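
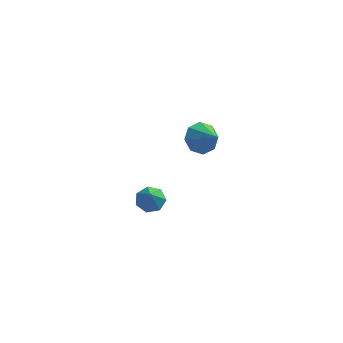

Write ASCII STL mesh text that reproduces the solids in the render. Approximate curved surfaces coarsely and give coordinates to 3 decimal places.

solid 
facet normal -0.007 0.461 -0.887
outer loop
vertex -1.472 4.473 -2.351
vertex -1.913 3.989 -2.599
vertex -2.063 4.595 -2.283
endloop
endfacet
facet normal 0.202 0.514 0.834
outer loop
vertex -1.472 4.473 -2.351
vertex -2.063 4.595 -2.283
vertex -1.907 3.491 -1.641
endloop
endfacet
facet normal -0.005 0.461 -0.887
outer loop
vertex -2.063 4.595 -2.283
vertex -1.913 3.989 -2.599
vertex -2.541 4.261 -2.454
endloop
endfacet
facet normal -0.531 0.369 0.763
outer loop
vertex -2.063 4.595 -2.283
vertex -2.541 4.261 -2.454
vertex -1.907 3.491 -1.641
endloop
endfacet
facet normal -0.005 0.461 -0.887
outer loop
vertex -2.541 4.261 -2.454
vertex -1.913 3.989 -2.599
vertex -2.546 3.722 -2.734
endloop
endfacet
facet normal -0.861 -0.228 0.455
outer loop
vertex -2.541 4.261 -2.454
vertex -2.546 3.722 -2.734
vertex -1.907 3.491 -1.641
endloop
endfacet
facet normal -0.005 0.461 -0.888
outer loop
vertex -2.546 3.722 -2.734
vertex -1.913 3.989 -2.599
vertex -2.074 3.384 -2.912
endloop
endfacet
facet normal -0.541 -0.829 0.141
outer loop
vertex -2.546 3.722 -2.734
vertex -2.074 3.384 -2.912
vertex -1.907 3.491 -1.641
endloop
endfacet
facet normal -0.006 0.461 -0.888
outer loop
vertex -2.074 3.384 -2.912
vertex -1.913 3.989 -2.599
vertex -1.481 3.501 -2.855
endloop
endfacet
facet normal 0.188 -0.980 0.058
outer loop
vertex -2.074 3.384 -2.912
vertex -1.481 3.501 -2.855
vertex -1.907 3.491 -1.641
endloop
endfacet
facet normal -0.006 0.461 -0.888
outer loop
vertex -1.481 3.501 -2.855
vertex -1.913 3.989 -2.599
vertex -1.213 3.986 -2.605
endloop
endfacet
facet normal 0.778 -0.568 0.268
outer loop
vertex -1.481 3.501 -2.855
vertex -1.213 3.986 -2.605
vertex -1.907 3.491 -1.641
endloop
endfacet
facet normal -0.006 0.460 -0.888
outer loop
vertex -1.213 3.986 -2.605
vertex -1.913 3.989 -2.599
vertex -1.472 4.473 -2.351
endloop
endfacet
facet normal 0.784 0.097 0.614
outer loop
vertex -1.213 3.986 -2.605
vertex -1.472 4.473 -2.351
vertex -1.907 3.491 -1.641
endloop
endfacet
facet normal -0.464 0.582 -0.668
outer loop
vertex 0.883 2.447 2.822
vertex 0.324 2.626 3.366
vertex 1.027 2.942 3.153
endloop
endfacet
facet normal 0.972 -0.195 -0.131
outer loop
vertex 0.883 2.447 2.822
vertex 1.027 2.942 3.153
vertex 0.956 1.834 4.274
endloop
endfacet
facet normal -0.464 0.582 -0.668
outer loop
vertex 1.027 2.942 3.153
vertex 0.324 2.626 3.366
vertex 0.76 3.251 3.608
endloop
endfacet
facet normal 0.899 0.282 0.336
outer loop
vertex 1.027 2.942 3.153
vertex 0.76 3.251 3.608
vertex 0.956 1.834 4.274
endloop
endfacet
facet normal -0.464 0.582 -0.667
outer loop
vertex 0.76 3.251 3.608
vertex 0.324 2.626 3.366
vertex 0.237 3.194 3.922
endloop
endfacet
facet normal 0.429 0.432 0.793
outer loop
vertex 0.76 3.251 3.608
vertex 0.237 3.194 3.922
vertex 0.956 1.834 4.274
endloop
endfacet
facet normal -0.465 0.582 -0.667
outer loop
vertex 0.237 3.194 3.922
vertex 0.324 2.626 3.366
vertex -0.234 2.804 3.91
endloop
endfacet
facet normal -0.162 0.166 0.973
outer loop
vertex 0.237 3.194 3.922
vertex -0.234 2.804 3.91
vertex 0.956 1.834 4.274
endloop
endfacet
facet normal -0.465 0.582 -0.667
outer loop
vertex -0.234 2.804 3.91
vertex 0.324 2.626 3.366
vertex -0.379 2.309 3.579
endloop
endfacet
facet normal -0.528 -0.360 0.769
outer loop
vertex -0.234 2.804 3.91
vertex -0.379 2.309 3.579
vertex 0.956 1.834 4.274
endloop
endfacet
facet normal -0.465 0.582 -0.668
outer loop
vertex -0.379 2.309 3.579
vertex 0.324 2.626 3.366
vertex -0.112 2.0 3.124
endloop
endfacet
facet normal -0.455 -0.838 0.302
outer loop
vertex -0.379 2.309 3.579
vertex -0.112 2.0 3.124
vertex 0.956 1.834 4.274
endloop
endfacet
facet normal -0.464 0.582 -0.668
outer loop
vertex -0.112 2.0 3.124
vertex 0.324 2.626 3.366
vertex 0.411 2.057 2.81
endloop
endfacet
facet normal 0.014 -0.988 -0.156
outer loop
vertex -0.112 2.0 3.124
vertex 0.411 2.057 2.81
vertex 0.956 1.834 4.274
endloop
endfacet
facet normal -0.464 0.582 -0.668
outer loop
vertex 0.411 2.057 2.81
vertex 0.324 2.626 3.366
vertex 0.883 2.447 2.822
endloop
endfacet
facet normal 0.605 -0.722 -0.335
outer loop
vertex 0.411 2.057 2.81
vertex 0.883 2.447 2.822
vertex 0.956 1.834 4.274
endloop
endfacet

endsolid


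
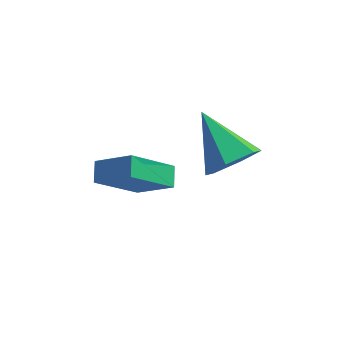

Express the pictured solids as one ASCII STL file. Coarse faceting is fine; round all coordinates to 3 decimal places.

solid 
facet normal -0.812 0.177 -0.556
outer loop
vertex -3.891 2.662 -0.92
vertex -2.684 3.692 -2.356
vertex -3.768 1.95 -1.327
endloop
endfacet
facet normal -0.564 -0.481 0.671
outer loop
vertex -2.476 1.668 -0.444
vertex -3.891 2.662 -0.92
vertex -3.768 1.95 -1.327
endloop
endfacet
facet normal -0.812 0.177 -0.556
outer loop
vertex -3.768 1.95 -1.327
vertex -2.684 3.692 -2.356
vertex -2.561 2.98 -2.763
endloop
endfacet
facet normal 0.148 -0.858 -0.491
outer loop
vertex -2.561 2.98 -2.763
vertex -2.476 1.668 -0.444
vertex -3.768 1.95 -1.327
endloop
endfacet
facet normal -0.148 0.858 0.491
outer loop
vertex -3.891 2.662 -0.92
vertex -1.392 3.41 -1.473
vertex -2.684 3.692 -2.356
endloop
endfacet
facet normal -0.564 -0.481 0.671
outer loop
vertex -2.599 2.38 -0.037
vertex -3.891 2.662 -0.92
vertex -2.476 1.668 -0.444
endloop
endfacet
facet normal -0.148 0.858 0.491
outer loop
vertex -2.599 2.38 -0.037
vertex -1.392 3.41 -1.473
vertex -3.891 2.662 -0.92
endloop
endfacet
facet normal 0.564 0.481 -0.671
outer loop
vertex -2.684 3.692 -2.356
vertex -1.392 3.41 -1.473
vertex -2.561 2.98 -2.763
endloop
endfacet
facet normal 0.148 -0.858 -0.491
outer loop
vertex -1.269 2.698 -1.88
vertex -2.476 1.668 -0.444
vertex -2.561 2.98 -2.763
endloop
endfacet
facet normal 0.564 0.481 -0.671
outer loop
vertex -2.561 2.98 -2.763
vertex -1.392 3.41 -1.473
vertex -1.269 2.698 -1.88
endloop
endfacet
facet normal 0.812 -0.177 0.556
outer loop
vertex -1.269 2.698 -1.88
vertex -2.599 2.38 -0.037
vertex -2.476 1.668 -0.444
endloop
endfacet
facet normal 0.812 -0.177 0.556
outer loop
vertex -1.392 3.41 -1.473
vertex -2.599 2.38 -0.037
vertex -1.269 2.698 -1.88
endloop
endfacet
facet normal 0.591 -0.591 -0.548
outer loop
vertex 1.524 2.963 0.451
vertex 0.739 2.292 0.328
vertex 0.876 3.063 -0.356
endloop
endfacet
facet normal 0.244 0.967 -0.076
outer loop
vertex 1.524 2.963 0.451
vertex 0.876 3.063 -0.356
vertex -0.539 3.568 1.512
endloop
endfacet
facet normal 0.592 -0.591 -0.548
outer loop
vertex 0.876 3.063 -0.356
vertex 0.739 2.292 0.328
vertex 0.092 2.392 -0.479
endloop
endfacet
facet normal -0.490 0.674 -0.553
outer loop
vertex 0.876 3.063 -0.356
vertex 0.092 2.392 -0.479
vertex -0.539 3.568 1.512
endloop
endfacet
facet normal 0.592 -0.591 -0.548
outer loop
vertex 0.092 2.392 -0.479
vertex 0.739 2.292 0.328
vertex -0.045 1.62 0.205
endloop
endfacet
facet normal -0.962 -0.065 -0.266
outer loop
vertex 0.092 2.392 -0.479
vertex -0.045 1.62 0.205
vertex -0.539 3.568 1.512
endloop
endfacet
facet normal 0.592 -0.590 -0.549
outer loop
vertex -0.045 1.62 0.205
vertex 0.739 2.292 0.328
vertex 0.603 1.52 1.012
endloop
endfacet
facet normal -0.700 -0.512 0.498
outer loop
vertex -0.045 1.62 0.205
vertex 0.603 1.52 1.012
vertex -0.539 3.568 1.512
endloop
endfacet
facet normal 0.592 -0.590 -0.549
outer loop
vertex 0.603 1.52 1.012
vertex 0.739 2.292 0.328
vertex 1.387 2.192 1.135
endloop
endfacet
facet normal 0.035 -0.219 0.975
outer loop
vertex 0.603 1.52 1.012
vertex 1.387 2.192 1.135
vertex -0.539 3.568 1.512
endloop
endfacet
facet normal 0.591 -0.591 -0.548
outer loop
vertex 1.387 2.192 1.135
vertex 0.739 2.292 0.328
vertex 1.524 2.963 0.451
endloop
endfacet
facet normal 0.506 0.520 0.688
outer loop
vertex 1.387 2.192 1.135
vertex 1.524 2.963 0.451
vertex -0.539 3.568 1.512
endloop
endfacet

endsolid


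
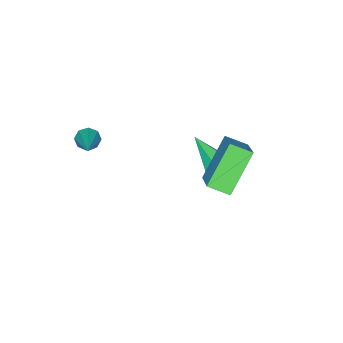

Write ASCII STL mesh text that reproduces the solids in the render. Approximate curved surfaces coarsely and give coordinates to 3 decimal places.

solid 
facet normal -0.608 -0.607 -0.513
outer loop
vertex 1.596 -4.239 0.378
vertex 1.373 -4.406 0.84
vertex 1.271 -4.008 0.49
endloop
endfacet
facet normal 0.263 0.695 -0.670
outer loop
vertex 1.596 -4.239 0.378
vertex 1.271 -4.008 0.49
vertex 2.607 -3.174 1.88
endloop
endfacet
facet normal -0.608 -0.606 -0.512
outer loop
vertex 1.271 -4.008 0.49
vertex 1.373 -4.406 0.84
vertex 1.007 -4.011 0.807
endloop
endfacet
facet normal -0.311 0.917 -0.251
outer loop
vertex 1.271 -4.008 0.49
vertex 1.007 -4.011 0.807
vertex 2.607 -3.174 1.88
endloop
endfacet
facet normal -0.609 -0.607 -0.512
outer loop
vertex 1.007 -4.011 0.807
vertex 1.373 -4.406 0.84
vertex 0.957 -4.245 1.144
endloop
endfacet
facet normal -0.617 0.686 0.385
outer loop
vertex 1.007 -4.011 0.807
vertex 0.957 -4.245 1.144
vertex 2.607 -3.174 1.88
endloop
endfacet
facet normal -0.609 -0.606 -0.512
outer loop
vertex 0.957 -4.245 1.144
vertex 1.373 -4.406 0.84
vertex 1.151 -4.574 1.303
endloop
endfacet
facet normal -0.477 0.138 0.868
outer loop
vertex 0.957 -4.245 1.144
vertex 1.151 -4.574 1.303
vertex 2.607 -3.174 1.88
endloop
endfacet
facet normal -0.608 -0.607 -0.512
outer loop
vertex 1.151 -4.574 1.303
vertex 1.373 -4.406 0.84
vertex 1.475 -4.804 1.191
endloop
endfacet
facet normal 0.028 -0.406 0.914
outer loop
vertex 1.151 -4.574 1.303
vertex 1.475 -4.804 1.191
vertex 2.607 -3.174 1.88
endloop
endfacet
facet normal -0.607 -0.608 -0.513
outer loop
vertex 1.475 -4.804 1.191
vertex 1.373 -4.406 0.84
vertex 1.74 -4.801 0.874
endloop
endfacet
facet normal 0.601 -0.627 0.496
outer loop
vertex 1.475 -4.804 1.191
vertex 1.74 -4.801 0.874
vertex 2.607 -3.174 1.88
endloop
endfacet
facet normal -0.607 -0.608 -0.512
outer loop
vertex 1.74 -4.801 0.874
vertex 1.373 -4.406 0.84
vertex 1.79 -4.567 0.537
endloop
endfacet
facet normal 0.907 -0.396 -0.141
outer loop
vertex 1.74 -4.801 0.874
vertex 1.79 -4.567 0.537
vertex 2.607 -3.174 1.88
endloop
endfacet
facet normal -0.607 -0.607 -0.513
outer loop
vertex 1.79 -4.567 0.537
vertex 1.373 -4.406 0.84
vertex 1.596 -4.239 0.378
endloop
endfacet
facet normal 0.767 0.151 -0.624
outer loop
vertex 1.79 -4.567 0.537
vertex 1.596 -4.239 0.378
vertex 2.607 -3.174 1.88
endloop
endfacet
facet normal -0.464 0.800 -0.380
outer loop
vertex -1.781 1.453 1.592
vertex -0.307 1.581 0.06
vertex -2.842 0.307 0.476
endloop
endfacet
facet normal -0.692 -0.060 0.719
outer loop
vertex -2.373 -0.501 0.86
vertex -1.781 1.453 1.592
vertex -2.842 0.307 0.476
endloop
endfacet
facet normal -0.464 0.800 -0.380
outer loop
vertex -2.842 0.307 0.476
vertex -0.307 1.581 0.06
vertex -1.368 0.434 -1.056
endloop
endfacet
facet normal -0.553 -0.597 -0.581
outer loop
vertex -1.368 0.434 -1.056
vertex -2.373 -0.501 0.86
vertex -2.842 0.307 0.476
endloop
endfacet
facet normal 0.553 0.597 0.582
outer loop
vertex -1.781 1.453 1.592
vertex 0.162 0.773 0.444
vertex -0.307 1.581 0.06
endloop
endfacet
facet normal -0.692 -0.060 0.719
outer loop
vertex -1.312 0.646 1.976
vertex -1.781 1.453 1.592
vertex -2.373 -0.501 0.86
endloop
endfacet
facet normal 0.552 0.598 0.581
outer loop
vertex -1.312 0.646 1.976
vertex 0.162 0.773 0.444
vertex -1.781 1.453 1.592
endloop
endfacet
facet normal 0.692 0.060 -0.719
outer loop
vertex -0.307 1.581 0.06
vertex 0.162 0.773 0.444
vertex -1.368 0.434 -1.056
endloop
endfacet
facet normal -0.552 -0.598 -0.581
outer loop
vertex -0.899 -0.373 -0.672
vertex -2.373 -0.501 0.86
vertex -1.368 0.434 -1.056
endloop
endfacet
facet normal 0.692 0.060 -0.719
outer loop
vertex -1.368 0.434 -1.056
vertex 0.162 0.773 0.444
vertex -0.899 -0.373 -0.672
endloop
endfacet
facet normal 0.465 -0.800 0.380
outer loop
vertex -0.899 -0.373 -0.672
vertex -1.312 0.646 1.976
vertex -2.373 -0.501 0.86
endloop
endfacet
facet normal 0.464 -0.800 0.380
outer loop
vertex 0.162 0.773 0.444
vertex -1.312 0.646 1.976
vertex -0.899 -0.373 -0.672
endloop
endfacet
facet normal 0.174 0.917 -0.358
outer loop
vertex -2.966 -1.494 -2.316
vertex -3.401 -1.61 -2.825
vertex -3.624 -1.34 -2.242
endloop
endfacet
facet normal 0.118 0.029 0.993
outer loop
vertex -2.966 -1.494 -2.316
vertex -3.624 -1.34 -2.242
vertex -3.719 -3.27 -2.175
endloop
endfacet
facet normal 0.174 0.917 -0.358
outer loop
vertex -3.624 -1.34 -2.242
vertex -3.401 -1.61 -2.825
vertex -4.059 -1.456 -2.751
endloop
endfacet
facet normal -0.766 0.060 0.641
outer loop
vertex -3.624 -1.34 -2.242
vertex -4.059 -1.456 -2.751
vertex -3.719 -3.27 -2.175
endloop
endfacet
facet normal 0.174 0.917 -0.358
outer loop
vertex -4.059 -1.456 -2.751
vertex -3.401 -1.61 -2.825
vertex -3.837 -1.726 -3.334
endloop
endfacet
facet normal -0.937 -0.252 -0.240
outer loop
vertex -4.059 -1.456 -2.751
vertex -3.837 -1.726 -3.334
vertex -3.719 -3.27 -2.175
endloop
endfacet
facet normal 0.176 0.917 -0.359
outer loop
vertex -3.837 -1.726 -3.334
vertex -3.401 -1.61 -2.825
vertex -3.179 -1.881 -3.408
endloop
endfacet
facet normal -0.227 -0.596 -0.770
outer loop
vertex -3.837 -1.726 -3.334
vertex -3.179 -1.881 -3.408
vertex -3.719 -3.27 -2.175
endloop
endfacet
facet normal 0.176 0.917 -0.359
outer loop
vertex -3.179 -1.881 -3.408
vertex -3.401 -1.61 -2.825
vertex -2.743 -1.765 -2.898
endloop
endfacet
facet normal 0.657 -0.627 -0.419
outer loop
vertex -3.179 -1.881 -3.408
vertex -2.743 -1.765 -2.898
vertex -3.719 -3.27 -2.175
endloop
endfacet
facet normal 0.176 0.916 -0.359
outer loop
vertex -2.743 -1.765 -2.898
vertex -3.401 -1.61 -2.825
vertex -2.966 -1.494 -2.316
endloop
endfacet
facet normal 0.828 -0.314 0.464
outer loop
vertex -2.743 -1.765 -2.898
vertex -2.966 -1.494 -2.316
vertex -3.719 -3.27 -2.175
endloop
endfacet

endsolid


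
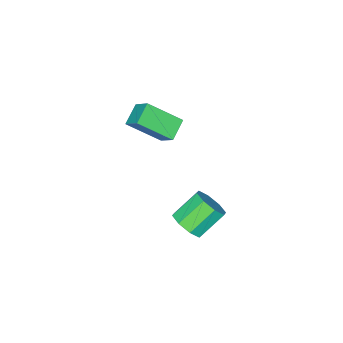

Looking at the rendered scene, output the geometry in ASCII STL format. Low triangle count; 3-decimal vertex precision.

solid 
facet normal 0.739 -0.217 -0.637
outer loop
vertex 0.67 -0.368 -2.833
vertex 0.357 0.149 -3.372
vertex 0.894 0.207 -2.769
endloop
endfacet
facet normal 0.569 -0.307 0.763
outer loop
vertex 0.67 -0.368 -2.833
vertex 0.894 0.207 -2.769
vertex -0.423 -0.046 -1.889
endloop
endfacet
facet normal 0.569 -0.307 0.763
outer loop
vertex -0.423 -0.046 -1.889
vertex 0.894 0.207 -2.769
vertex -0.199 0.528 -1.825
endloop
endfacet
facet normal -0.738 0.217 0.638
outer loop
vertex -0.423 -0.046 -1.889
vertex -0.199 0.528 -1.825
vertex -0.737 0.471 -2.428
endloop
endfacet
facet normal 0.739 -0.218 -0.637
outer loop
vertex 0.894 0.207 -2.769
vertex 0.357 0.149 -3.372
vertex 0.804 0.747 -3.058
endloop
endfacet
facet normal 0.658 0.438 0.613
outer loop
vertex 0.894 0.207 -2.769
vertex 0.804 0.747 -3.058
vertex -0.199 0.528 -1.825
endloop
endfacet
facet normal 0.658 0.438 0.613
outer loop
vertex -0.199 0.528 -1.825
vertex 0.804 0.747 -3.058
vertex -0.29 1.069 -2.114
endloop
endfacet
facet normal -0.739 0.217 0.638
outer loop
vertex -0.199 0.528 -1.825
vertex -0.29 1.069 -2.114
vertex -0.737 0.471 -2.428
endloop
endfacet
facet normal 0.738 -0.217 -0.639
outer loop
vertex 0.804 0.747 -3.058
vertex 0.357 0.149 -3.372
vertex 0.451 0.938 -3.531
endloop
endfacet
facet normal 0.362 0.926 0.104
outer loop
vertex 0.804 0.747 -3.058
vertex 0.451 0.938 -3.531
vertex -0.29 1.069 -2.114
endloop
endfacet
facet normal 0.361 0.927 0.103
outer loop
vertex -0.29 1.069 -2.114
vertex 0.451 0.938 -3.531
vertex -0.642 1.259 -2.587
endloop
endfacet
facet normal -0.739 0.218 0.637
outer loop
vertex -0.29 1.069 -2.114
vertex -0.642 1.259 -2.587
vertex -0.737 0.471 -2.428
endloop
endfacet
facet normal 0.739 -0.217 -0.638
outer loop
vertex 0.451 0.938 -3.531
vertex 0.357 0.149 -3.372
vertex 0.043 0.666 -3.911
endloop
endfacet
facet normal -0.147 0.872 -0.467
outer loop
vertex 0.451 0.938 -3.531
vertex 0.043 0.666 -3.911
vertex -0.642 1.259 -2.587
endloop
endfacet
facet normal -0.145 0.873 -0.466
outer loop
vertex -0.642 1.259 -2.587
vertex 0.043 0.666 -3.911
vertex -1.05 0.988 -2.967
endloop
endfacet
facet normal -0.739 0.218 0.638
outer loop
vertex -0.642 1.259 -2.587
vertex -1.05 0.988 -2.967
vertex -0.737 0.471 -2.428
endloop
endfacet
facet normal 0.738 -0.217 -0.638
outer loop
vertex 0.043 0.666 -3.911
vertex 0.357 0.149 -3.372
vertex -0.181 0.092 -3.975
endloop
endfacet
facet normal -0.569 0.307 -0.763
outer loop
vertex 0.043 0.666 -3.911
vertex -0.181 0.092 -3.975
vertex -1.05 0.988 -2.967
endloop
endfacet
facet normal -0.569 0.307 -0.763
outer loop
vertex -1.05 0.988 -2.967
vertex -0.181 0.092 -3.975
vertex -1.274 0.413 -3.031
endloop
endfacet
facet normal -0.739 0.217 0.637
outer loop
vertex -1.05 0.988 -2.967
vertex -1.274 0.413 -3.031
vertex -0.737 0.471 -2.428
endloop
endfacet
facet normal 0.739 -0.217 -0.638
outer loop
vertex -0.181 0.092 -3.975
vertex 0.357 0.149 -3.372
vertex -0.09 -0.449 -3.686
endloop
endfacet
facet normal -0.658 -0.438 -0.613
outer loop
vertex -0.181 0.092 -3.975
vertex -0.09 -0.449 -3.686
vertex -1.274 0.413 -3.031
endloop
endfacet
facet normal -0.658 -0.438 -0.613
outer loop
vertex -1.274 0.413 -3.031
vertex -0.09 -0.449 -3.686
vertex -1.184 -0.127 -2.742
endloop
endfacet
facet normal -0.739 0.218 0.637
outer loop
vertex -1.274 0.413 -3.031
vertex -1.184 -0.127 -2.742
vertex -0.737 0.471 -2.428
endloop
endfacet
facet normal 0.739 -0.218 -0.637
outer loop
vertex -0.09 -0.449 -3.686
vertex 0.357 0.149 -3.372
vertex 0.262 -0.639 -3.213
endloop
endfacet
facet normal -0.362 -0.927 -0.103
outer loop
vertex -0.09 -0.449 -3.686
vertex 0.262 -0.639 -3.213
vertex -1.184 -0.127 -2.742
endloop
endfacet
facet normal -0.362 -0.926 -0.104
outer loop
vertex -1.184 -0.127 -2.742
vertex 0.262 -0.639 -3.213
vertex -0.831 -0.318 -2.269
endloop
endfacet
facet normal -0.738 0.217 0.639
outer loop
vertex -1.184 -0.127 -2.742
vertex -0.831 -0.318 -2.269
vertex -0.737 0.471 -2.428
endloop
endfacet
facet normal 0.739 -0.218 -0.638
outer loop
vertex 0.262 -0.639 -3.213
vertex 0.357 0.149 -3.372
vertex 0.67 -0.368 -2.833
endloop
endfacet
facet normal 0.146 -0.873 0.466
outer loop
vertex 0.262 -0.639 -3.213
vertex 0.67 -0.368 -2.833
vertex -0.831 -0.318 -2.269
endloop
endfacet
facet normal 0.146 -0.872 0.467
outer loop
vertex -0.831 -0.318 -2.269
vertex 0.67 -0.368 -2.833
vertex -0.423 -0.046 -1.889
endloop
endfacet
facet normal -0.739 0.217 0.638
outer loop
vertex -0.831 -0.318 -2.269
vertex -0.423 -0.046 -1.889
vertex -0.737 0.471 -2.428
endloop
endfacet
facet normal -0.524 0.624 -0.579
outer loop
vertex -1.094 -2.133 1.007
vertex -0.944 -1.32 1.747
vertex -0.228 -1.854 0.524
endloop
endfacet
facet normal -0.136 -0.733 -0.666
outer loop
vertex 0.684 -2.94 1.533
vertex -1.094 -2.133 1.007
vertex -0.228 -1.854 0.524
endloop
endfacet
facet normal -0.524 0.625 -0.579
outer loop
vertex -0.228 -1.854 0.524
vertex -0.944 -1.32 1.747
vertex -0.078 -1.041 1.265
endloop
endfacet
facet normal 0.841 0.271 -0.468
outer loop
vertex -0.078 -1.041 1.265
vertex 0.684 -2.94 1.533
vertex -0.228 -1.854 0.524
endloop
endfacet
facet normal -0.841 -0.271 0.468
outer loop
vertex -1.094 -2.133 1.007
vertex -0.032 -2.406 2.756
vertex -0.944 -1.32 1.747
endloop
endfacet
facet normal -0.135 -0.733 -0.667
outer loop
vertex -0.182 -3.219 2.015
vertex -1.094 -2.133 1.007
vertex 0.684 -2.94 1.533
endloop
endfacet
facet normal -0.841 -0.272 0.468
outer loop
vertex -0.182 -3.219 2.015
vertex -0.032 -2.406 2.756
vertex -1.094 -2.133 1.007
endloop
endfacet
facet normal 0.135 0.733 0.667
outer loop
vertex -0.944 -1.32 1.747
vertex -0.032 -2.406 2.756
vertex -0.078 -1.041 1.265
endloop
endfacet
facet normal 0.841 0.271 -0.468
outer loop
vertex 0.834 -2.127 2.273
vertex 0.684 -2.94 1.533
vertex -0.078 -1.041 1.265
endloop
endfacet
facet normal 0.136 0.733 0.667
outer loop
vertex -0.078 -1.041 1.265
vertex -0.032 -2.406 2.756
vertex 0.834 -2.127 2.273
endloop
endfacet
facet normal 0.524 -0.624 0.580
outer loop
vertex 0.834 -2.127 2.273
vertex -0.182 -3.219 2.015
vertex 0.684 -2.94 1.533
endloop
endfacet
facet normal 0.524 -0.624 0.579
outer loop
vertex -0.032 -2.406 2.756
vertex -0.182 -3.219 2.015
vertex 0.834 -2.127 2.273
endloop
endfacet

endsolid


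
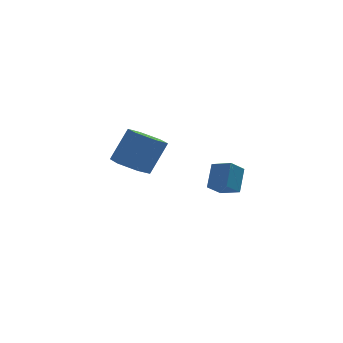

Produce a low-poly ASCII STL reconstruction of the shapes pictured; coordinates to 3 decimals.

solid 
facet normal -0.474 -0.198 -0.858
outer loop
vertex -2.24 2.672 -4.163
vertex -2.934 3.04 -3.865
vertex -2.365 3.494 -4.284
endloop
endfacet
facet normal 0.868 0.059 -0.493
outer loop
vertex -2.24 2.672 -4.163
vertex -2.365 3.494 -4.284
vertex -1.473 2.992 -2.773
endloop
endfacet
facet normal 0.868 0.058 -0.493
outer loop
vertex -1.473 2.992 -2.773
vertex -2.365 3.494 -4.284
vertex -1.597 3.814 -2.894
endloop
endfacet
facet normal 0.474 0.198 0.858
outer loop
vertex -1.473 2.992 -2.773
vertex -1.597 3.814 -2.894
vertex -2.166 3.36 -2.475
endloop
endfacet
facet normal -0.474 -0.198 -0.858
outer loop
vertex -2.365 3.494 -4.284
vertex -2.934 3.04 -3.865
vertex -3.058 3.862 -3.986
endloop
endfacet
facet normal 0.306 0.877 -0.371
outer loop
vertex -2.365 3.494 -4.284
vertex -3.058 3.862 -3.986
vertex -1.597 3.814 -2.894
endloop
endfacet
facet normal 0.306 0.877 -0.371
outer loop
vertex -1.597 3.814 -2.894
vertex -3.058 3.862 -3.986
vertex -2.29 4.182 -2.596
endloop
endfacet
facet normal 0.474 0.198 0.858
outer loop
vertex -1.597 3.814 -2.894
vertex -2.29 4.182 -2.596
vertex -2.166 3.36 -2.475
endloop
endfacet
facet normal -0.474 -0.198 -0.858
outer loop
vertex -3.058 3.862 -3.986
vertex -2.934 3.04 -3.865
vertex -3.627 3.408 -3.567
endloop
endfacet
facet normal -0.562 0.818 0.122
outer loop
vertex -3.058 3.862 -3.986
vertex -3.627 3.408 -3.567
vertex -2.29 4.182 -2.596
endloop
endfacet
facet normal -0.562 0.818 0.122
outer loop
vertex -2.29 4.182 -2.596
vertex -3.627 3.408 -3.567
vertex -2.86 3.728 -2.177
endloop
endfacet
facet normal 0.473 0.198 0.858
outer loop
vertex -2.29 4.182 -2.596
vertex -2.86 3.728 -2.177
vertex -2.166 3.36 -2.475
endloop
endfacet
facet normal -0.474 -0.198 -0.858
outer loop
vertex -3.627 3.408 -3.567
vertex -2.934 3.04 -3.865
vertex -3.503 2.586 -3.446
endloop
endfacet
facet normal -0.868 -0.058 0.493
outer loop
vertex -3.627 3.408 -3.567
vertex -3.503 2.586 -3.446
vertex -2.86 3.728 -2.177
endloop
endfacet
facet normal -0.868 -0.059 0.493
outer loop
vertex -2.86 3.728 -2.177
vertex -3.503 2.586 -3.446
vertex -2.735 2.906 -2.056
endloop
endfacet
facet normal 0.474 0.198 0.858
outer loop
vertex -2.86 3.728 -2.177
vertex -2.735 2.906 -2.056
vertex -2.166 3.36 -2.475
endloop
endfacet
facet normal -0.474 -0.198 -0.858
outer loop
vertex -3.503 2.586 -3.446
vertex -2.934 3.04 -3.865
vertex -2.81 2.218 -3.744
endloop
endfacet
facet normal -0.306 -0.877 0.371
outer loop
vertex -3.503 2.586 -3.446
vertex -2.81 2.218 -3.744
vertex -2.735 2.906 -2.056
endloop
endfacet
facet normal -0.306 -0.877 0.371
outer loop
vertex -2.735 2.906 -2.056
vertex -2.81 2.218 -3.744
vertex -2.042 2.538 -2.354
endloop
endfacet
facet normal 0.474 0.198 0.858
outer loop
vertex -2.735 2.906 -2.056
vertex -2.042 2.538 -2.354
vertex -2.166 3.36 -2.475
endloop
endfacet
facet normal -0.473 -0.198 -0.858
outer loop
vertex -2.81 2.218 -3.744
vertex -2.934 3.04 -3.865
vertex -2.24 2.672 -4.163
endloop
endfacet
facet normal 0.562 -0.818 -0.122
outer loop
vertex -2.81 2.218 -3.744
vertex -2.24 2.672 -4.163
vertex -2.042 2.538 -2.354
endloop
endfacet
facet normal 0.563 -0.818 -0.122
outer loop
vertex -2.042 2.538 -2.354
vertex -2.24 2.672 -4.163
vertex -1.473 2.992 -2.773
endloop
endfacet
facet normal 0.474 0.198 0.858
outer loop
vertex -2.042 2.538 -2.354
vertex -1.473 2.992 -2.773
vertex -2.166 3.36 -2.475
endloop
endfacet
facet normal -0.653 0.692 -0.307
outer loop
vertex -0.699 -0.73 -2.3
vertex -0.123 -0.411 -2.806
vertex -1.039 -1.414 -3.118
endloop
endfacet
facet normal -0.693 -0.384 0.610
outer loop
vertex -0.477 -2.009 -2.854
vertex -0.699 -0.73 -2.3
vertex -1.039 -1.414 -3.118
endloop
endfacet
facet normal -0.653 0.692 -0.307
outer loop
vertex -1.039 -1.414 -3.118
vertex -0.123 -0.411 -2.806
vertex -0.463 -1.095 -3.624
endloop
endfacet
facet normal -0.304 -0.611 -0.731
outer loop
vertex -0.463 -1.095 -3.624
vertex -0.477 -2.009 -2.854
vertex -1.039 -1.414 -3.118
endloop
endfacet
facet normal 0.304 0.611 0.731
outer loop
vertex -0.699 -0.73 -2.3
vertex 0.439 -1.006 -2.542
vertex -0.123 -0.411 -2.806
endloop
endfacet
facet normal -0.693 -0.384 0.610
outer loop
vertex -0.137 -1.325 -2.036
vertex -0.699 -0.73 -2.3
vertex -0.477 -2.009 -2.854
endloop
endfacet
facet normal 0.304 0.611 0.731
outer loop
vertex -0.137 -1.325 -2.036
vertex 0.439 -1.006 -2.542
vertex -0.699 -0.73 -2.3
endloop
endfacet
facet normal 0.693 0.384 -0.610
outer loop
vertex -0.123 -0.411 -2.806
vertex 0.439 -1.006 -2.542
vertex -0.463 -1.095 -3.624
endloop
endfacet
facet normal -0.304 -0.611 -0.731
outer loop
vertex 0.099 -1.69 -3.36
vertex -0.477 -2.009 -2.854
vertex -0.463 -1.095 -3.624
endloop
endfacet
facet normal 0.693 0.384 -0.610
outer loop
vertex -0.463 -1.095 -3.624
vertex 0.439 -1.006 -2.542
vertex 0.099 -1.69 -3.36
endloop
endfacet
facet normal 0.653 -0.692 0.307
outer loop
vertex 0.099 -1.69 -3.36
vertex -0.137 -1.325 -2.036
vertex -0.477 -2.009 -2.854
endloop
endfacet
facet normal 0.653 -0.692 0.307
outer loop
vertex 0.439 -1.006 -2.542
vertex -0.137 -1.325 -2.036
vertex 0.099 -1.69 -3.36
endloop
endfacet

endsolid


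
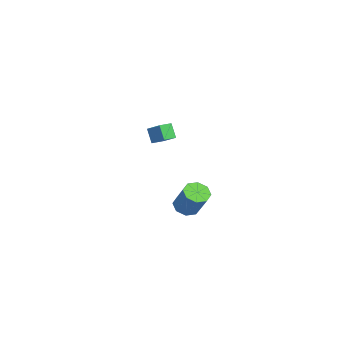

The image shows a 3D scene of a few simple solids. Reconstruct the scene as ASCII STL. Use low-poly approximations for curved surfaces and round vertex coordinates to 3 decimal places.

solid 
facet normal -0.338 -0.468 -0.816
outer loop
vertex 4.357 2.294 -1.797
vertex 3.62 2.607 -1.671
vertex 4.28 2.841 -2.079
endloop
endfacet
facet normal 0.933 -0.052 -0.356
outer loop
vertex 4.357 2.294 -1.797
vertex 4.28 2.841 -2.079
vertex 4.996 3.181 -0.255
endloop
endfacet
facet normal 0.933 -0.053 -0.356
outer loop
vertex 4.996 3.181 -0.255
vertex 4.28 2.841 -2.079
vertex 4.919 3.727 -0.537
endloop
endfacet
facet normal 0.338 0.469 0.816
outer loop
vertex 4.996 3.181 -0.255
vertex 4.919 3.727 -0.537
vertex 4.26 3.493 -0.129
endloop
endfacet
facet normal -0.338 -0.469 -0.816
outer loop
vertex 4.28 2.841 -2.079
vertex 3.62 2.607 -1.671
vertex 3.816 3.25 -2.122
endloop
endfacet
facet normal 0.571 0.587 -0.574
outer loop
vertex 4.28 2.841 -2.079
vertex 3.816 3.25 -2.122
vertex 4.919 3.727 -0.537
endloop
endfacet
facet normal 0.571 0.586 -0.574
outer loop
vertex 4.919 3.727 -0.537
vertex 3.816 3.25 -2.122
vertex 4.455 4.137 -0.58
endloop
endfacet
facet normal 0.339 0.469 0.816
outer loop
vertex 4.919 3.727 -0.537
vertex 4.455 4.137 -0.58
vertex 4.26 3.493 -0.129
endloop
endfacet
facet normal -0.339 -0.469 -0.816
outer loop
vertex 3.816 3.25 -2.122
vertex 3.62 2.607 -1.671
vertex 3.238 3.283 -1.901
endloop
endfacet
facet normal -0.124 0.881 -0.456
outer loop
vertex 3.816 3.25 -2.122
vertex 3.238 3.283 -1.901
vertex 4.455 4.137 -0.58
endloop
endfacet
facet normal -0.125 0.882 -0.455
outer loop
vertex 4.455 4.137 -0.58
vertex 3.238 3.283 -1.901
vertex 3.877 4.169 -0.359
endloop
endfacet
facet normal 0.338 0.469 0.816
outer loop
vertex 4.455 4.137 -0.58
vertex 3.877 4.169 -0.359
vertex 4.26 3.493 -0.129
endloop
endfacet
facet normal -0.338 -0.469 -0.816
outer loop
vertex 3.238 3.283 -1.901
vertex 3.62 2.607 -1.671
vertex 2.884 2.919 -1.545
endloop
endfacet
facet normal -0.748 0.660 -0.069
outer loop
vertex 3.238 3.283 -1.901
vertex 2.884 2.919 -1.545
vertex 3.877 4.169 -0.359
endloop
endfacet
facet normal -0.748 0.660 -0.070
outer loop
vertex 3.877 4.169 -0.359
vertex 2.884 2.919 -1.545
vertex 3.523 3.806 -0.003
endloop
endfacet
facet normal 0.339 0.469 0.815
outer loop
vertex 3.877 4.169 -0.359
vertex 3.523 3.806 -0.003
vertex 4.26 3.493 -0.129
endloop
endfacet
facet normal -0.338 -0.469 -0.816
outer loop
vertex 2.884 2.919 -1.545
vertex 3.62 2.607 -1.671
vertex 2.961 2.373 -1.263
endloop
endfacet
facet normal -0.933 0.053 0.356
outer loop
vertex 2.884 2.919 -1.545
vertex 2.961 2.373 -1.263
vertex 3.523 3.806 -0.003
endloop
endfacet
facet normal -0.933 0.052 0.356
outer loop
vertex 3.523 3.806 -0.003
vertex 2.961 2.373 -1.263
vertex 3.6 3.259 0.279
endloop
endfacet
facet normal 0.338 0.468 0.816
outer loop
vertex 3.523 3.806 -0.003
vertex 3.6 3.259 0.279
vertex 4.26 3.493 -0.129
endloop
endfacet
facet normal -0.339 -0.469 -0.816
outer loop
vertex 2.961 2.373 -1.263
vertex 3.62 2.607 -1.671
vertex 3.425 1.963 -1.22
endloop
endfacet
facet normal -0.571 -0.587 0.574
outer loop
vertex 2.961 2.373 -1.263
vertex 3.425 1.963 -1.22
vertex 3.6 3.259 0.279
endloop
endfacet
facet normal -0.571 -0.587 0.574
outer loop
vertex 3.6 3.259 0.279
vertex 3.425 1.963 -1.22
vertex 4.064 2.85 0.322
endloop
endfacet
facet normal 0.338 0.469 0.816
outer loop
vertex 3.6 3.259 0.279
vertex 4.064 2.85 0.322
vertex 4.26 3.493 -0.129
endloop
endfacet
facet normal -0.338 -0.469 -0.816
outer loop
vertex 3.425 1.963 -1.22
vertex 3.62 2.607 -1.671
vertex 4.003 1.931 -1.441
endloop
endfacet
facet normal 0.125 -0.882 0.455
outer loop
vertex 3.425 1.963 -1.22
vertex 4.003 1.931 -1.441
vertex 4.064 2.85 0.322
endloop
endfacet
facet normal 0.124 -0.882 0.455
outer loop
vertex 4.064 2.85 0.322
vertex 4.003 1.931 -1.441
vertex 4.642 2.817 0.101
endloop
endfacet
facet normal 0.339 0.469 0.816
outer loop
vertex 4.064 2.85 0.322
vertex 4.642 2.817 0.101
vertex 4.26 3.493 -0.129
endloop
endfacet
facet normal -0.339 -0.469 -0.815
outer loop
vertex 4.003 1.931 -1.441
vertex 3.62 2.607 -1.671
vertex 4.357 2.294 -1.797
endloop
endfacet
facet normal 0.748 -0.661 0.070
outer loop
vertex 4.003 1.931 -1.441
vertex 4.357 2.294 -1.797
vertex 4.642 2.817 0.101
endloop
endfacet
facet normal 0.748 -0.660 0.069
outer loop
vertex 4.642 2.817 0.101
vertex 4.357 2.294 -1.797
vertex 4.996 3.181 -0.255
endloop
endfacet
facet normal 0.338 0.469 0.816
outer loop
vertex 4.642 2.817 0.101
vertex 4.996 3.181 -0.255
vertex 4.26 3.493 -0.129
endloop
endfacet
facet normal -0.798 0.602 -0.022
outer loop
vertex -3.697 -1.431 0.79
vertex -3.328 -0.977 -0.165
vertex -4.57 -2.621 -0.112
endloop
endfacet
facet normal -0.329 -0.405 0.853
outer loop
vertex -3.932 -3.103 -0.095
vertex -3.697 -1.431 0.79
vertex -4.57 -2.621 -0.112
endloop
endfacet
facet normal -0.798 0.602 -0.021
outer loop
vertex -4.57 -2.621 -0.112
vertex -3.328 -0.977 -0.165
vertex -4.202 -2.167 -1.068
endloop
endfacet
facet normal -0.506 -0.688 -0.521
outer loop
vertex -4.202 -2.167 -1.068
vertex -3.932 -3.103 -0.095
vertex -4.57 -2.621 -0.112
endloop
endfacet
facet normal 0.505 0.687 0.522
outer loop
vertex -3.697 -1.431 0.79
vertex -2.69 -1.459 -0.148
vertex -3.328 -0.977 -0.165
endloop
endfacet
facet normal -0.330 -0.405 0.853
outer loop
vertex -3.058 -1.913 0.808
vertex -3.697 -1.431 0.79
vertex -3.932 -3.103 -0.095
endloop
endfacet
facet normal 0.505 0.688 0.521
outer loop
vertex -3.058 -1.913 0.808
vertex -2.69 -1.459 -0.148
vertex -3.697 -1.431 0.79
endloop
endfacet
facet normal 0.329 0.405 -0.853
outer loop
vertex -3.328 -0.977 -0.165
vertex -2.69 -1.459 -0.148
vertex -4.202 -2.167 -1.068
endloop
endfacet
facet normal -0.504 -0.688 -0.522
outer loop
vertex -3.563 -2.649 -1.05
vertex -3.932 -3.103 -0.095
vertex -4.202 -2.167 -1.068
endloop
endfacet
facet normal 0.329 0.405 -0.853
outer loop
vertex -4.202 -2.167 -1.068
vertex -2.69 -1.459 -0.148
vertex -3.563 -2.649 -1.05
endloop
endfacet
facet normal 0.798 -0.603 0.022
outer loop
vertex -3.563 -2.649 -1.05
vertex -3.058 -1.913 0.808
vertex -3.932 -3.103 -0.095
endloop
endfacet
facet normal 0.798 -0.602 0.021
outer loop
vertex -2.69 -1.459 -0.148
vertex -3.058 -1.913 0.808
vertex -3.563 -2.649 -1.05
endloop
endfacet

endsolid


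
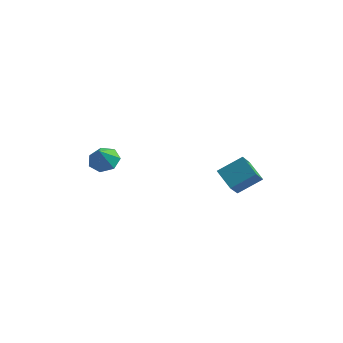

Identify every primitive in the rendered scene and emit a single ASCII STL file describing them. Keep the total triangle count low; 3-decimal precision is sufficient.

solid 
facet normal 0.091 0.434 -0.896
outer loop
vertex -2.33 0.301 1.025
vertex -3.006 0.818 1.207
vertex -2.16 0.957 1.36
endloop
endfacet
facet normal 0.760 -0.441 0.478
outer loop
vertex -2.33 0.301 1.025
vertex -2.16 0.957 1.36
vertex -3.114 0.302 2.273
endloop
endfacet
facet normal 0.091 0.433 -0.897
outer loop
vertex -2.16 0.957 1.36
vertex -3.006 0.818 1.207
vertex -2.627 1.508 1.579
endloop
endfacet
facet normal 0.601 0.202 0.773
outer loop
vertex -2.16 0.957 1.36
vertex -2.627 1.508 1.579
vertex -3.114 0.302 2.273
endloop
endfacet
facet normal 0.091 0.433 -0.897
outer loop
vertex -2.627 1.508 1.579
vertex -3.006 0.818 1.207
vertex -3.379 1.54 1.518
endloop
endfacet
facet normal -0.048 0.513 0.857
outer loop
vertex -2.627 1.508 1.579
vertex -3.379 1.54 1.518
vertex -3.114 0.302 2.273
endloop
endfacet
facet normal 0.092 0.434 -0.896
outer loop
vertex -3.379 1.54 1.518
vertex -3.006 0.818 1.207
vertex -3.85 1.028 1.222
endloop
endfacet
facet normal -0.699 0.257 0.667
outer loop
vertex -3.379 1.54 1.518
vertex -3.85 1.028 1.222
vertex -3.114 0.302 2.273
endloop
endfacet
facet normal 0.092 0.434 -0.896
outer loop
vertex -3.85 1.028 1.222
vertex -3.006 0.818 1.207
vertex -3.684 0.359 0.915
endloop
endfacet
facet normal -0.861 -0.372 0.346
outer loop
vertex -3.85 1.028 1.222
vertex -3.684 0.359 0.915
vertex -3.114 0.302 2.273
endloop
endfacet
facet normal 0.092 0.435 -0.896
outer loop
vertex -3.684 0.359 0.915
vertex -3.006 0.818 1.207
vertex -3.008 0.035 0.827
endloop
endfacet
facet normal -0.414 -0.900 0.136
outer loop
vertex -3.684 0.359 0.915
vertex -3.008 0.035 0.827
vertex -3.114 0.302 2.273
endloop
endfacet
facet normal 0.091 0.435 -0.896
outer loop
vertex -3.008 0.035 0.827
vertex -3.006 0.818 1.207
vertex -2.33 0.301 1.025
endloop
endfacet
facet normal 0.308 -0.931 0.195
outer loop
vertex -3.008 0.035 0.827
vertex -2.33 0.301 1.025
vertex -3.114 0.302 2.273
endloop
endfacet
facet normal -0.740 -0.470 -0.482
outer loop
vertex 2.662 1.994 0.493
vertex 2.755 3.373 -0.994
vertex 3.542 1.255 -0.137
endloop
endfacet
facet normal -0.046 -0.679 0.733
outer loop
vertex 4.725 2.007 0.634
vertex 2.662 1.994 0.493
vertex 3.542 1.255 -0.137
endloop
endfacet
facet normal -0.740 -0.470 -0.482
outer loop
vertex 3.542 1.255 -0.137
vertex 2.755 3.373 -0.994
vertex 3.635 2.634 -1.624
endloop
endfacet
facet normal 0.672 -0.564 -0.481
outer loop
vertex 3.635 2.634 -1.624
vertex 4.725 2.007 0.634
vertex 3.542 1.255 -0.137
endloop
endfacet
facet normal -0.672 0.564 0.481
outer loop
vertex 2.662 1.994 0.493
vertex 3.938 4.125 -0.223
vertex 2.755 3.373 -0.994
endloop
endfacet
facet normal -0.046 -0.679 0.733
outer loop
vertex 3.845 2.746 1.264
vertex 2.662 1.994 0.493
vertex 4.725 2.007 0.634
endloop
endfacet
facet normal -0.672 0.564 0.481
outer loop
vertex 3.845 2.746 1.264
vertex 3.938 4.125 -0.223
vertex 2.662 1.994 0.493
endloop
endfacet
facet normal 0.046 0.679 -0.733
outer loop
vertex 2.755 3.373 -0.994
vertex 3.938 4.125 -0.223
vertex 3.635 2.634 -1.624
endloop
endfacet
facet normal 0.672 -0.564 -0.481
outer loop
vertex 4.818 3.386 -0.853
vertex 4.725 2.007 0.634
vertex 3.635 2.634 -1.624
endloop
endfacet
facet normal 0.046 0.679 -0.733
outer loop
vertex 3.635 2.634 -1.624
vertex 3.938 4.125 -0.223
vertex 4.818 3.386 -0.853
endloop
endfacet
facet normal 0.740 0.470 0.482
outer loop
vertex 4.818 3.386 -0.853
vertex 3.845 2.746 1.264
vertex 4.725 2.007 0.634
endloop
endfacet
facet normal 0.740 0.470 0.482
outer loop
vertex 3.938 4.125 -0.223
vertex 3.845 2.746 1.264
vertex 4.818 3.386 -0.853
endloop
endfacet

endsolid


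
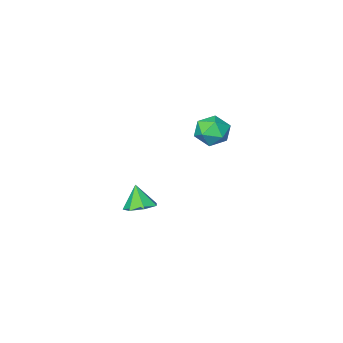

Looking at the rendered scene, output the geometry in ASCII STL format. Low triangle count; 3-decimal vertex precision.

solid 
facet normal 0.426 0.774 0.468
outer loop
vertex -2.382 4.029 2.607
vertex -2.317 3.498 3.425
vertex -1.586 3.488 2.776
endloop
endfacet
facet normal 0.580 0.782 -0.229
outer loop
vertex -2.382 4.029 2.607
vertex -1.586 3.488 2.776
vertex -1.977 3.516 1.88
endloop
endfacet
facet normal -0.036 0.807 -0.589
outer loop
vertex -2.382 4.029 2.607
vertex -1.977 3.516 1.88
vertex -2.95 3.543 1.976
endloop
endfacet
facet normal -0.568 0.815 -0.116
outer loop
vertex -2.382 4.029 2.607
vertex -2.95 3.543 1.976
vertex -3.16 3.532 2.931
endloop
endfacet
facet normal -0.283 0.794 0.538
outer loop
vertex -2.382 4.029 2.607
vertex -3.16 3.532 2.931
vertex -2.317 3.498 3.425
endloop
endfacet
facet normal 0.905 0.169 -0.390
outer loop
vertex -1.977 3.516 1.88
vertex -1.586 3.488 2.776
vertex -1.66 2.668 2.249
endloop
endfacet
facet normal 0.657 0.155 0.738
outer loop
vertex -1.586 3.488 2.776
vertex -2.317 3.498 3.425
vertex -1.87 2.657 3.204
endloop
endfacet
facet normal -0.491 0.187 0.851
outer loop
vertex -2.317 3.498 3.425
vertex -3.16 3.532 2.931
vertex -2.843 2.684 3.3
endloop
endfacet
facet normal -0.953 0.219 -0.207
outer loop
vertex -3.16 3.532 2.931
vertex -2.95 3.543 1.976
vertex -3.234 2.712 2.404
endloop
endfacet
facet normal -0.090 0.208 -0.974
outer loop
vertex -2.95 3.543 1.976
vertex -1.977 3.516 1.88
vertex -2.503 2.702 1.755
endloop
endfacet
facet normal 0.568 -0.815 0.116
outer loop
vertex -2.438 2.171 2.573
vertex -1.66 2.668 2.249
vertex -1.87 2.657 3.204
endloop
endfacet
facet normal 0.036 -0.807 0.589
outer loop
vertex -2.438 2.171 2.573
vertex -1.87 2.657 3.204
vertex -2.843 2.684 3.3
endloop
endfacet
facet normal -0.580 -0.782 0.229
outer loop
vertex -2.438 2.171 2.573
vertex -2.843 2.684 3.3
vertex -3.234 2.712 2.404
endloop
endfacet
facet normal -0.426 -0.774 -0.468
outer loop
vertex -2.438 2.171 2.573
vertex -3.234 2.712 2.404
vertex -2.503 2.702 1.755
endloop
endfacet
facet normal 0.283 -0.794 -0.538
outer loop
vertex -2.438 2.171 2.573
vertex -2.503 2.702 1.755
vertex -1.66 2.668 2.249
endloop
endfacet
facet normal 0.953 -0.219 0.207
outer loop
vertex -1.87 2.657 3.204
vertex -1.66 2.668 2.249
vertex -1.586 3.488 2.776
endloop
endfacet
facet normal 0.090 -0.208 0.974
outer loop
vertex -2.843 2.684 3.3
vertex -1.87 2.657 3.204
vertex -2.317 3.498 3.425
endloop
endfacet
facet normal -0.905 -0.169 0.390
outer loop
vertex -3.234 2.712 2.404
vertex -2.843 2.684 3.3
vertex -3.16 3.532 2.931
endloop
endfacet
facet normal -0.657 -0.155 -0.738
outer loop
vertex -2.503 2.702 1.755
vertex -3.234 2.712 2.404
vertex -2.95 3.543 1.976
endloop
endfacet
facet normal 0.491 -0.187 -0.851
outer loop
vertex -1.66 2.668 2.249
vertex -2.503 2.702 1.755
vertex -1.977 3.516 1.88
endloop
endfacet
facet normal 0.041 0.407 -0.913
outer loop
vertex 0.047 -1.21 -4.505
vertex -0.741 -0.801 -4.358
vertex 0.089 -0.499 -4.186
endloop
endfacet
facet normal 0.846 -0.259 0.466
outer loop
vertex 0.047 -1.21 -4.505
vertex 0.089 -0.499 -4.186
vertex -0.799 -1.379 -3.062
endloop
endfacet
facet normal 0.041 0.407 -0.912
outer loop
vertex 0.089 -0.499 -4.186
vertex -0.741 -0.801 -4.358
vertex -0.494 -0.015 -3.996
endloop
endfacet
facet normal 0.557 0.381 0.738
outer loop
vertex 0.089 -0.499 -4.186
vertex -0.494 -0.015 -3.996
vertex -0.799 -1.379 -3.062
endloop
endfacet
facet normal 0.041 0.407 -0.912
outer loop
vertex -0.494 -0.015 -3.996
vertex -0.741 -0.801 -4.358
vertex -1.263 -0.123 -4.079
endloop
endfacet
facet normal -0.168 0.582 0.796
outer loop
vertex -0.494 -0.015 -3.996
vertex -1.263 -0.123 -4.079
vertex -0.799 -1.379 -3.062
endloop
endfacet
facet normal 0.041 0.407 -0.912
outer loop
vertex -1.263 -0.123 -4.079
vertex -0.741 -0.801 -4.358
vertex -1.639 -0.742 -4.372
endloop
endfacet
facet normal -0.781 0.193 0.594
outer loop
vertex -1.263 -0.123 -4.079
vertex -1.639 -0.742 -4.372
vertex -0.799 -1.379 -3.062
endloop
endfacet
facet normal 0.041 0.407 -0.913
outer loop
vertex -1.639 -0.742 -4.372
vertex -0.741 -0.801 -4.358
vertex -1.338 -1.405 -4.654
endloop
endfacet
facet normal -0.821 -0.494 0.286
outer loop
vertex -1.639 -0.742 -4.372
vertex -1.338 -1.405 -4.654
vertex -0.799 -1.379 -3.062
endloop
endfacet
facet normal 0.041 0.406 -0.913
outer loop
vertex -1.338 -1.405 -4.654
vertex -0.741 -0.801 -4.358
vertex -0.588 -1.614 -4.713
endloop
endfacet
facet normal -0.259 -0.960 0.104
outer loop
vertex -1.338 -1.405 -4.654
vertex -0.588 -1.614 -4.713
vertex -0.799 -1.379 -3.062
endloop
endfacet
facet normal 0.041 0.406 -0.913
outer loop
vertex -0.588 -1.614 -4.713
vertex -0.741 -0.801 -4.358
vertex 0.047 -1.21 -4.505
endloop
endfacet
facet normal 0.484 -0.856 0.184
outer loop
vertex -0.588 -1.614 -4.713
vertex 0.047 -1.21 -4.505
vertex -0.799 -1.379 -3.062
endloop
endfacet

endsolid


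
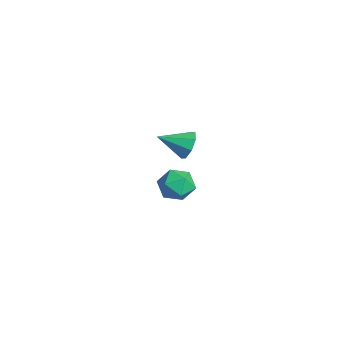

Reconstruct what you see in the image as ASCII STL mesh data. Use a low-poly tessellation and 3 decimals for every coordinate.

solid 
facet normal -0.813 -0.374 0.446
outer loop
vertex -3.293 2.994 -1.684
vertex -2.993 2.344 -1.683
vertex -2.892 2.785 -1.129
endloop
endfacet
facet normal -0.712 0.308 0.631
outer loop
vertex -3.293 2.994 -1.684
vertex -2.892 2.785 -1.129
vertex -2.831 3.45 -1.385
endloop
endfacet
facet normal -0.713 0.700 0.034
outer loop
vertex -3.293 2.994 -1.684
vertex -2.831 3.45 -1.385
vertex -2.894 3.42 -2.097
endloop
endfacet
facet normal -0.814 0.259 -0.520
outer loop
vertex -3.293 2.994 -1.684
vertex -2.894 3.42 -2.097
vertex -2.994 2.736 -2.281
endloop
endfacet
facet normal -0.876 -0.405 -0.264
outer loop
vertex -3.293 2.994 -1.684
vertex -2.994 2.736 -2.281
vertex -2.993 2.344 -1.683
endloop
endfacet
facet normal -0.068 0.364 0.929
outer loop
vertex -2.831 3.45 -1.385
vertex -2.892 2.785 -1.129
vertex -2.246 3.084 -1.199
endloop
endfacet
facet normal -0.229 -0.741 0.631
outer loop
vertex -2.892 2.785 -1.129
vertex -2.993 2.344 -1.683
vertex -2.346 2.4 -1.383
endloop
endfacet
facet normal -0.330 -0.790 -0.517
outer loop
vertex -2.993 2.344 -1.683
vertex -2.994 2.736 -2.281
vertex -2.409 2.37 -2.095
endloop
endfacet
facet normal -0.232 0.284 -0.930
outer loop
vertex -2.994 2.736 -2.281
vertex -2.894 3.42 -2.097
vertex -2.348 3.035 -2.351
endloop
endfacet
facet normal -0.070 0.997 -0.036
outer loop
vertex -2.894 3.42 -2.097
vertex -2.831 3.45 -1.385
vertex -2.247 3.476 -1.797
endloop
endfacet
facet normal 0.814 -0.259 0.520
outer loop
vertex -1.947 2.826 -1.796
vertex -2.246 3.084 -1.199
vertex -2.346 2.4 -1.383
endloop
endfacet
facet normal 0.713 -0.700 -0.034
outer loop
vertex -1.947 2.826 -1.796
vertex -2.346 2.4 -1.383
vertex -2.409 2.37 -2.095
endloop
endfacet
facet normal 0.712 -0.308 -0.631
outer loop
vertex -1.947 2.826 -1.796
vertex -2.409 2.37 -2.095
vertex -2.348 3.035 -2.351
endloop
endfacet
facet normal 0.813 0.374 -0.446
outer loop
vertex -1.947 2.826 -1.796
vertex -2.348 3.035 -2.351
vertex -2.247 3.476 -1.797
endloop
endfacet
facet normal 0.876 0.405 0.264
outer loop
vertex -1.947 2.826 -1.796
vertex -2.247 3.476 -1.797
vertex -2.246 3.084 -1.199
endloop
endfacet
facet normal 0.232 -0.284 0.930
outer loop
vertex -2.346 2.4 -1.383
vertex -2.246 3.084 -1.199
vertex -2.892 2.785 -1.129
endloop
endfacet
facet normal 0.070 -0.997 0.036
outer loop
vertex -2.409 2.37 -2.095
vertex -2.346 2.4 -1.383
vertex -2.993 2.344 -1.683
endloop
endfacet
facet normal 0.068 -0.364 -0.929
outer loop
vertex -2.348 3.035 -2.351
vertex -2.409 2.37 -2.095
vertex -2.994 2.736 -2.281
endloop
endfacet
facet normal 0.229 0.741 -0.631
outer loop
vertex -2.247 3.476 -1.797
vertex -2.348 3.035 -2.351
vertex -2.894 3.42 -2.097
endloop
endfacet
facet normal 0.330 0.790 0.517
outer loop
vertex -2.246 3.084 -1.199
vertex -2.247 3.476 -1.797
vertex -2.831 3.45 -1.385
endloop
endfacet
facet normal 0.253 0.873 -0.416
outer loop
vertex 0.838 2.28 3.022
vertex 0.516 2.157 2.568
vertex 0.427 2.42 3.066
endloop
endfacet
facet normal 0.087 -0.058 0.995
outer loop
vertex 0.838 2.28 3.022
vertex 0.427 2.42 3.066
vertex 0.244 1.223 3.012
endloop
endfacet
facet normal 0.253 0.873 -0.416
outer loop
vertex 0.427 2.42 3.066
vertex 0.516 2.157 2.568
vertex 0.068 2.406 2.818
endloop
endfacet
facet normal -0.569 0.050 0.821
outer loop
vertex 0.427 2.42 3.066
vertex 0.068 2.406 2.818
vertex 0.244 1.223 3.012
endloop
endfacet
facet normal 0.254 0.874 -0.415
outer loop
vertex 0.068 2.406 2.818
vertex 0.516 2.157 2.568
vertex -0.028 2.247 2.424
endloop
endfacet
facet normal -0.957 -0.098 0.273
outer loop
vertex 0.068 2.406 2.818
vertex -0.028 2.247 2.424
vertex 0.244 1.223 3.012
endloop
endfacet
facet normal 0.254 0.873 -0.415
outer loop
vertex -0.028 2.247 2.424
vertex 0.516 2.157 2.568
vertex 0.194 2.035 2.114
endloop
endfacet
facet normal -0.850 -0.413 -0.326
outer loop
vertex -0.028 2.247 2.424
vertex 0.194 2.035 2.114
vertex 0.244 1.223 3.012
endloop
endfacet
facet normal 0.253 0.874 -0.415
outer loop
vertex 0.194 2.035 2.114
vertex 0.516 2.157 2.568
vertex 0.605 1.895 2.07
endloop
endfacet
facet normal -0.310 -0.714 -0.628
outer loop
vertex 0.194 2.035 2.114
vertex 0.605 1.895 2.07
vertex 0.244 1.223 3.012
endloop
endfacet
facet normal 0.255 0.874 -0.414
outer loop
vertex 0.605 1.895 2.07
vertex 0.516 2.157 2.568
vertex 0.963 1.908 2.318
endloop
endfacet
facet normal 0.344 -0.822 -0.454
outer loop
vertex 0.605 1.895 2.07
vertex 0.963 1.908 2.318
vertex 0.244 1.223 3.012
endloop
endfacet
facet normal 0.253 0.873 -0.417
outer loop
vertex 0.963 1.908 2.318
vertex 0.516 2.157 2.568
vertex 1.06 2.068 2.712
endloop
endfacet
facet normal 0.733 -0.674 0.093
outer loop
vertex 0.963 1.908 2.318
vertex 1.06 2.068 2.712
vertex 0.244 1.223 3.012
endloop
endfacet
facet normal 0.253 0.873 -0.416
outer loop
vertex 1.06 2.068 2.712
vertex 0.516 2.157 2.568
vertex 0.838 2.28 3.022
endloop
endfacet
facet normal 0.626 -0.358 0.693
outer loop
vertex 1.06 2.068 2.712
vertex 0.838 2.28 3.022
vertex 0.244 1.223 3.012
endloop
endfacet

endsolid


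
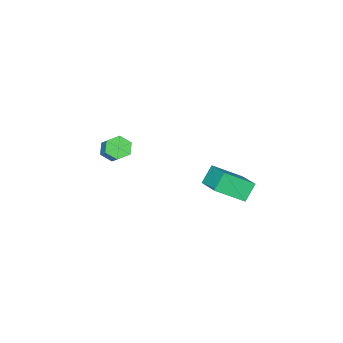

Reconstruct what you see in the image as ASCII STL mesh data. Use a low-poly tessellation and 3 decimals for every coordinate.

solid 
facet normal -0.366 -0.682 -0.633
outer loop
vertex -0.785 -3.876 2.474
vertex -1.113 -3.323 2.068
vertex -0.406 -3.548 1.902
endloop
endfacet
facet normal 0.786 -0.591 0.182
outer loop
vertex -0.785 -3.876 2.474
vertex -0.406 -3.548 1.902
vertex -0.159 -2.71 3.557
endloop
endfacet
facet normal 0.785 -0.592 0.182
outer loop
vertex -0.159 -2.71 3.557
vertex -0.406 -3.548 1.902
vertex 0.22 -2.383 2.986
endloop
endfacet
facet normal 0.367 0.681 0.634
outer loop
vertex -0.159 -2.71 3.557
vertex 0.22 -2.383 2.986
vertex -0.487 -2.157 3.152
endloop
endfacet
facet normal -0.366 -0.681 -0.634
outer loop
vertex -0.406 -3.548 1.902
vertex -1.113 -3.323 2.068
vertex -0.734 -2.995 1.497
endloop
endfacet
facet normal 0.824 0.079 -0.560
outer loop
vertex -0.406 -3.548 1.902
vertex -0.734 -2.995 1.497
vertex 0.22 -2.383 2.986
endloop
endfacet
facet normal 0.825 0.078 -0.560
outer loop
vertex 0.22 -2.383 2.986
vertex -0.734 -2.995 1.497
vertex -0.108 -1.83 2.58
endloop
endfacet
facet normal 0.367 0.682 0.633
outer loop
vertex 0.22 -2.383 2.986
vertex -0.108 -1.83 2.58
vertex -0.487 -2.157 3.152
endloop
endfacet
facet normal -0.366 -0.681 -0.634
outer loop
vertex -0.734 -2.995 1.497
vertex -1.113 -3.323 2.068
vertex -1.441 -2.77 1.663
endloop
endfacet
facet normal 0.039 0.669 -0.742
outer loop
vertex -0.734 -2.995 1.497
vertex -1.441 -2.77 1.663
vertex -0.108 -1.83 2.58
endloop
endfacet
facet normal 0.039 0.669 -0.743
outer loop
vertex -0.108 -1.83 2.58
vertex -1.441 -2.77 1.663
vertex -0.815 -1.604 2.746
endloop
endfacet
facet normal 0.367 0.682 0.633
outer loop
vertex -0.108 -1.83 2.58
vertex -0.815 -1.604 2.746
vertex -0.487 -2.157 3.152
endloop
endfacet
facet normal -0.367 -0.681 -0.634
outer loop
vertex -1.441 -2.77 1.663
vertex -1.113 -3.323 2.068
vertex -1.82 -3.097 2.234
endloop
endfacet
facet normal -0.785 0.591 -0.183
outer loop
vertex -1.441 -2.77 1.663
vertex -1.82 -3.097 2.234
vertex -0.815 -1.604 2.746
endloop
endfacet
facet normal -0.786 0.591 -0.182
outer loop
vertex -0.815 -1.604 2.746
vertex -1.82 -3.097 2.234
vertex -1.194 -1.932 3.318
endloop
endfacet
facet normal 0.366 0.682 0.633
outer loop
vertex -0.815 -1.604 2.746
vertex -1.194 -1.932 3.318
vertex -0.487 -2.157 3.152
endloop
endfacet
facet normal -0.367 -0.682 -0.633
outer loop
vertex -1.82 -3.097 2.234
vertex -1.113 -3.323 2.068
vertex -1.492 -3.65 2.64
endloop
endfacet
facet normal -0.825 -0.078 0.560
outer loop
vertex -1.82 -3.097 2.234
vertex -1.492 -3.65 2.64
vertex -1.194 -1.932 3.318
endloop
endfacet
facet normal -0.824 -0.078 0.561
outer loop
vertex -1.194 -1.932 3.318
vertex -1.492 -3.65 2.64
vertex -0.866 -2.485 3.723
endloop
endfacet
facet normal 0.366 0.681 0.634
outer loop
vertex -1.194 -1.932 3.318
vertex -0.866 -2.485 3.723
vertex -0.487 -2.157 3.152
endloop
endfacet
facet normal -0.367 -0.682 -0.633
outer loop
vertex -1.492 -3.65 2.64
vertex -1.113 -3.323 2.068
vertex -0.785 -3.876 2.474
endloop
endfacet
facet normal -0.040 -0.669 0.742
outer loop
vertex -1.492 -3.65 2.64
vertex -0.785 -3.876 2.474
vertex -0.866 -2.485 3.723
endloop
endfacet
facet normal -0.039 -0.669 0.742
outer loop
vertex -0.866 -2.485 3.723
vertex -0.785 -3.876 2.474
vertex -0.159 -2.71 3.557
endloop
endfacet
facet normal 0.366 0.681 0.634
outer loop
vertex -0.866 -2.485 3.723
vertex -0.159 -2.71 3.557
vertex -0.487 -2.157 3.152
endloop
endfacet
facet normal -0.666 0.547 -0.507
outer loop
vertex -4.476 2.961 1.633
vertex -3.635 4.74 2.448
vertex -3.71 3.027 0.699
endloop
endfacet
facet normal -0.395 -0.835 -0.383
outer loop
vertex -2.485 2.02 1.632
vertex -4.476 2.961 1.633
vertex -3.71 3.027 0.699
endloop
endfacet
facet normal -0.666 0.547 -0.507
outer loop
vertex -3.71 3.027 0.699
vertex -3.635 4.74 2.448
vertex -2.869 4.806 1.514
endloop
endfacet
facet normal 0.633 0.055 -0.772
outer loop
vertex -2.869 4.806 1.514
vertex -2.485 2.02 1.632
vertex -3.71 3.027 0.699
endloop
endfacet
facet normal -0.633 -0.055 0.772
outer loop
vertex -4.476 2.961 1.633
vertex -2.41 3.733 3.381
vertex -3.635 4.74 2.448
endloop
endfacet
facet normal -0.395 -0.835 -0.383
outer loop
vertex -3.251 1.954 2.566
vertex -4.476 2.961 1.633
vertex -2.485 2.02 1.632
endloop
endfacet
facet normal -0.633 -0.055 0.772
outer loop
vertex -3.251 1.954 2.566
vertex -2.41 3.733 3.381
vertex -4.476 2.961 1.633
endloop
endfacet
facet normal 0.395 0.835 0.383
outer loop
vertex -3.635 4.74 2.448
vertex -2.41 3.733 3.381
vertex -2.869 4.806 1.514
endloop
endfacet
facet normal 0.633 0.055 -0.772
outer loop
vertex -1.644 3.799 2.447
vertex -2.485 2.02 1.632
vertex -2.869 4.806 1.514
endloop
endfacet
facet normal 0.395 0.835 0.383
outer loop
vertex -2.869 4.806 1.514
vertex -2.41 3.733 3.381
vertex -1.644 3.799 2.447
endloop
endfacet
facet normal 0.666 -0.547 0.507
outer loop
vertex -1.644 3.799 2.447
vertex -3.251 1.954 2.566
vertex -2.485 2.02 1.632
endloop
endfacet
facet normal 0.666 -0.547 0.507
outer loop
vertex -2.41 3.733 3.381
vertex -3.251 1.954 2.566
vertex -1.644 3.799 2.447
endloop
endfacet

endsolid


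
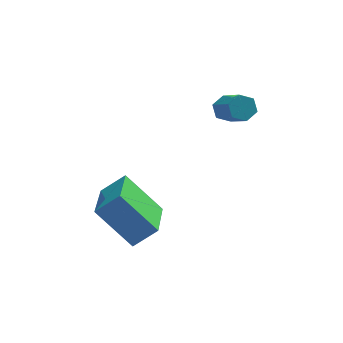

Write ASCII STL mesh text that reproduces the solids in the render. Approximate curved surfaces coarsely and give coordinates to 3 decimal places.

solid 
facet normal -0.325 0.743 -0.586
outer loop
vertex 3.27 1.98 1.218
vertex 2.841 1.612 0.989
vertex 2.721 1.949 1.483
endloop
endfacet
facet normal 0.293 0.668 0.684
outer loop
vertex 3.27 1.98 1.218
vertex 2.721 1.949 1.483
vertex 3.768 0.836 2.121
endloop
endfacet
facet normal 0.292 0.667 0.685
outer loop
vertex 3.768 0.836 2.121
vertex 2.721 1.949 1.483
vertex 3.219 0.805 2.385
endloop
endfacet
facet normal 0.324 -0.743 0.586
outer loop
vertex 3.768 0.836 2.121
vertex 3.219 0.805 2.385
vertex 3.339 0.468 1.891
endloop
endfacet
facet normal -0.324 0.743 -0.586
outer loop
vertex 2.721 1.949 1.483
vertex 2.841 1.612 0.989
vertex 2.292 1.581 1.253
endloop
endfacet
facet normal -0.633 0.290 0.717
outer loop
vertex 2.721 1.949 1.483
vertex 2.292 1.581 1.253
vertex 3.219 0.805 2.385
endloop
endfacet
facet normal -0.633 0.290 0.717
outer loop
vertex 3.219 0.805 2.385
vertex 2.292 1.581 1.253
vertex 2.79 0.437 2.155
endloop
endfacet
facet normal 0.324 -0.743 0.586
outer loop
vertex 3.219 0.805 2.385
vertex 2.79 0.437 2.155
vertex 3.339 0.468 1.891
endloop
endfacet
facet normal -0.324 0.743 -0.586
outer loop
vertex 2.292 1.581 1.253
vertex 2.841 1.612 0.989
vertex 2.412 1.244 0.759
endloop
endfacet
facet normal -0.926 -0.377 0.033
outer loop
vertex 2.292 1.581 1.253
vertex 2.412 1.244 0.759
vertex 2.79 0.437 2.155
endloop
endfacet
facet normal -0.926 -0.377 0.033
outer loop
vertex 2.79 0.437 2.155
vertex 2.412 1.244 0.759
vertex 2.91 0.1 1.662
endloop
endfacet
facet normal 0.324 -0.742 0.586
outer loop
vertex 2.79 0.437 2.155
vertex 2.91 0.1 1.662
vertex 3.339 0.468 1.891
endloop
endfacet
facet normal -0.324 0.743 -0.586
outer loop
vertex 2.412 1.244 0.759
vertex 2.841 1.612 0.989
vertex 2.961 1.275 0.495
endloop
endfacet
facet normal -0.292 -0.668 -0.685
outer loop
vertex 2.412 1.244 0.759
vertex 2.961 1.275 0.495
vertex 2.91 0.1 1.662
endloop
endfacet
facet normal -0.293 -0.667 -0.685
outer loop
vertex 2.91 0.1 1.662
vertex 2.961 1.275 0.495
vertex 3.459 0.131 1.397
endloop
endfacet
facet normal 0.325 -0.743 0.586
outer loop
vertex 2.91 0.1 1.662
vertex 3.459 0.131 1.397
vertex 3.339 0.468 1.891
endloop
endfacet
facet normal -0.324 0.743 -0.586
outer loop
vertex 2.961 1.275 0.495
vertex 2.841 1.612 0.989
vertex 3.39 1.643 0.725
endloop
endfacet
facet normal 0.633 -0.290 -0.717
outer loop
vertex 2.961 1.275 0.495
vertex 3.39 1.643 0.725
vertex 3.459 0.131 1.397
endloop
endfacet
facet normal 0.633 -0.290 -0.717
outer loop
vertex 3.459 0.131 1.397
vertex 3.39 1.643 0.725
vertex 3.888 0.499 1.627
endloop
endfacet
facet normal 0.324 -0.743 0.586
outer loop
vertex 3.459 0.131 1.397
vertex 3.888 0.499 1.627
vertex 3.339 0.468 1.891
endloop
endfacet
facet normal -0.324 0.742 -0.586
outer loop
vertex 3.39 1.643 0.725
vertex 2.841 1.612 0.989
vertex 3.27 1.98 1.218
endloop
endfacet
facet normal 0.926 0.377 -0.033
outer loop
vertex 3.39 1.643 0.725
vertex 3.27 1.98 1.218
vertex 3.888 0.499 1.627
endloop
endfacet
facet normal 0.926 0.377 -0.033
outer loop
vertex 3.888 0.499 1.627
vertex 3.27 1.98 1.218
vertex 3.768 0.836 2.121
endloop
endfacet
facet normal 0.324 -0.743 0.586
outer loop
vertex 3.888 0.499 1.627
vertex 3.768 0.836 2.121
vertex 3.339 0.468 1.891
endloop
endfacet
facet normal -0.634 0.281 0.721
outer loop
vertex -1.317 -2.031 -0.926
vertex -1.064 0.062 -1.519
vertex -2.258 -2.139 -1.711
endloop
endfacet
facet normal -0.116 -0.956 0.270
outer loop
vertex -0.896 -2.742 -3.261
vertex -1.317 -2.031 -0.926
vertex -2.258 -2.139 -1.711
endloop
endfacet
facet normal -0.634 0.281 0.721
outer loop
vertex -2.258 -2.139 -1.711
vertex -1.064 0.062 -1.519
vertex -2.005 -0.046 -2.304
endloop
endfacet
facet normal -0.765 -0.088 -0.638
outer loop
vertex -2.005 -0.046 -2.304
vertex -0.896 -2.742 -3.261
vertex -2.258 -2.139 -1.711
endloop
endfacet
facet normal 0.765 0.088 0.638
outer loop
vertex -1.317 -2.031 -0.926
vertex 0.298 -0.541 -3.069
vertex -1.064 0.062 -1.519
endloop
endfacet
facet normal -0.116 -0.956 0.270
outer loop
vertex 0.045 -2.634 -2.476
vertex -1.317 -2.031 -0.926
vertex -0.896 -2.742 -3.261
endloop
endfacet
facet normal 0.765 0.088 0.638
outer loop
vertex 0.045 -2.634 -2.476
vertex 0.298 -0.541 -3.069
vertex -1.317 -2.031 -0.926
endloop
endfacet
facet normal 0.116 0.956 -0.270
outer loop
vertex -1.064 0.062 -1.519
vertex 0.298 -0.541 -3.069
vertex -2.005 -0.046 -2.304
endloop
endfacet
facet normal -0.765 -0.088 -0.638
outer loop
vertex -0.643 -0.649 -3.854
vertex -0.896 -2.742 -3.261
vertex -2.005 -0.046 -2.304
endloop
endfacet
facet normal 0.116 0.956 -0.270
outer loop
vertex -2.005 -0.046 -2.304
vertex 0.298 -0.541 -3.069
vertex -0.643 -0.649 -3.854
endloop
endfacet
facet normal 0.634 -0.281 -0.721
outer loop
vertex -0.643 -0.649 -3.854
vertex 0.045 -2.634 -2.476
vertex -0.896 -2.742 -3.261
endloop
endfacet
facet normal 0.634 -0.281 -0.721
outer loop
vertex 0.298 -0.541 -3.069
vertex 0.045 -2.634 -2.476
vertex -0.643 -0.649 -3.854
endloop
endfacet

endsolid


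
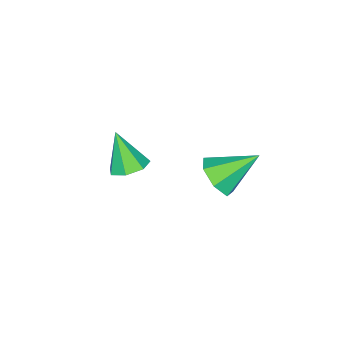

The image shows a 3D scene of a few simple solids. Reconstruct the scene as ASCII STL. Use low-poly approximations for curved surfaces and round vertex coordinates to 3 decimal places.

solid 
facet normal 0.544 -0.590 -0.597
outer loop
vertex -0.328 3.23 2.344
vertex -0.848 2.399 2.692
vertex -1.072 3.012 1.882
endloop
endfacet
facet normal -0.080 0.945 -0.317
outer loop
vertex -0.328 3.23 2.344
vertex -1.072 3.012 1.882
vertex -1.972 3.621 3.928
endloop
endfacet
facet normal 0.543 -0.591 -0.597
outer loop
vertex -1.072 3.012 1.882
vertex -0.848 2.399 2.692
vertex -1.648 2.333 2.03
endloop
endfacet
facet normal -0.721 0.510 -0.469
outer loop
vertex -1.072 3.012 1.882
vertex -1.648 2.333 2.03
vertex -1.972 3.621 3.928
endloop
endfacet
facet normal 0.543 -0.591 -0.597
outer loop
vertex -1.648 2.333 2.03
vertex -0.848 2.399 2.692
vertex -1.622 1.704 2.676
endloop
endfacet
facet normal -0.989 -0.126 -0.083
outer loop
vertex -1.648 2.333 2.03
vertex -1.622 1.704 2.676
vertex -1.972 3.621 3.928
endloop
endfacet
facet normal 0.543 -0.591 -0.597
outer loop
vertex -1.622 1.704 2.676
vertex -0.848 2.399 2.692
vertex -1.013 1.598 3.334
endloop
endfacet
facet normal -0.680 -0.484 0.551
outer loop
vertex -1.622 1.704 2.676
vertex -1.013 1.598 3.334
vertex -1.972 3.621 3.928
endloop
endfacet
facet normal 0.542 -0.591 -0.598
outer loop
vertex -1.013 1.598 3.334
vertex -0.848 2.399 2.692
vertex -0.28 2.095 3.508
endloop
endfacet
facet normal -0.028 -0.294 0.956
outer loop
vertex -1.013 1.598 3.334
vertex -0.28 2.095 3.508
vertex -1.972 3.621 3.928
endloop
endfacet
facet normal 0.542 -0.591 -0.598
outer loop
vertex -0.28 2.095 3.508
vertex -0.848 2.399 2.692
vertex 0.025 2.821 3.067
endloop
endfacet
facet normal 0.477 0.301 0.826
outer loop
vertex -0.28 2.095 3.508
vertex 0.025 2.821 3.067
vertex -1.972 3.621 3.928
endloop
endfacet
facet normal 0.542 -0.590 -0.598
outer loop
vertex 0.025 2.821 3.067
vertex -0.848 2.399 2.692
vertex -0.328 3.23 2.344
endloop
endfacet
facet normal 0.454 0.852 0.261
outer loop
vertex 0.025 2.821 3.067
vertex -0.328 3.23 2.344
vertex -1.972 3.621 3.928
endloop
endfacet
facet normal 0.112 0.446 -0.888
outer loop
vertex -0.471 -1.932 0.433
vertex -1.242 -2.335 0.134
vertex -1.145 -1.522 0.554
endloop
endfacet
facet normal 0.438 0.500 0.747
outer loop
vertex -0.471 -1.932 0.433
vertex -1.145 -1.522 0.554
vertex -1.458 -3.205 1.866
endloop
endfacet
facet normal 0.111 0.446 -0.888
outer loop
vertex -1.145 -1.522 0.554
vertex -1.242 -2.335 0.134
vertex -1.893 -1.725 0.359
endloop
endfacet
facet normal -0.351 0.615 0.706
outer loop
vertex -1.145 -1.522 0.554
vertex -1.893 -1.725 0.359
vertex -1.458 -3.205 1.866
endloop
endfacet
facet normal 0.110 0.446 -0.888
outer loop
vertex -1.893 -1.725 0.359
vertex -1.242 -2.335 0.134
vertex -2.15 -2.387 -0.005
endloop
endfacet
facet normal -0.909 0.135 0.395
outer loop
vertex -1.893 -1.725 0.359
vertex -2.15 -2.387 -0.005
vertex -1.458 -3.205 1.866
endloop
endfacet
facet normal 0.110 0.446 -0.888
outer loop
vertex -2.15 -2.387 -0.005
vertex -1.242 -2.335 0.134
vertex -1.723 -3.01 -0.265
endloop
endfacet
facet normal -0.814 -0.578 0.048
outer loop
vertex -2.15 -2.387 -0.005
vertex -1.723 -3.01 -0.265
vertex -1.458 -3.205 1.866
endloop
endfacet
facet normal 0.111 0.446 -0.888
outer loop
vertex -1.723 -3.01 -0.265
vertex -1.242 -2.335 0.134
vertex -0.934 -3.125 -0.224
endloop
endfacet
facet normal -0.140 -0.987 -0.073
outer loop
vertex -1.723 -3.01 -0.265
vertex -0.934 -3.125 -0.224
vertex -1.458 -3.205 1.866
endloop
endfacet
facet normal 0.112 0.446 -0.888
outer loop
vertex -0.934 -3.125 -0.224
vertex -1.242 -2.335 0.134
vertex -0.377 -2.645 0.087
endloop
endfacet
facet normal 0.608 -0.785 0.122
outer loop
vertex -0.934 -3.125 -0.224
vertex -0.377 -2.645 0.087
vertex -1.458 -3.205 1.866
endloop
endfacet
facet normal 0.111 0.446 -0.888
outer loop
vertex -0.377 -2.645 0.087
vertex -1.242 -2.335 0.134
vertex -0.471 -1.932 0.433
endloop
endfacet
facet normal 0.865 -0.122 0.487
outer loop
vertex -0.377 -2.645 0.087
vertex -0.471 -1.932 0.433
vertex -1.458 -3.205 1.866
endloop
endfacet

endsolid


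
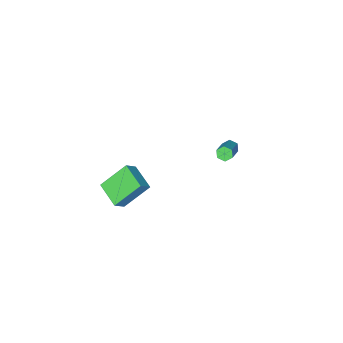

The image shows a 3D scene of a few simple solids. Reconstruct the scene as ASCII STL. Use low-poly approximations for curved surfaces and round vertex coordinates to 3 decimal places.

solid 
facet normal -0.684 -0.515 -0.517
outer loop
vertex -4.173 -0.997 -2.389
vertex -4.571 -0.784 -2.075
vertex -4.416 -0.527 -2.536
endloop
endfacet
facet normal 0.581 0.046 -0.813
outer loop
vertex -4.173 -0.997 -2.389
vertex -4.416 -0.527 -2.536
vertex -2.97 -0.09 -1.478
endloop
endfacet
facet normal 0.581 0.046 -0.813
outer loop
vertex -2.97 -0.09 -1.478
vertex -4.416 -0.527 -2.536
vertex -3.214 0.381 -1.626
endloop
endfacet
facet normal 0.683 0.516 0.517
outer loop
vertex -2.97 -0.09 -1.478
vertex -3.214 0.381 -1.626
vertex -3.369 0.124 -1.165
endloop
endfacet
facet normal -0.683 -0.516 -0.517
outer loop
vertex -4.416 -0.527 -2.536
vertex -4.571 -0.784 -2.075
vertex -4.815 -0.313 -2.223
endloop
endfacet
facet normal -0.092 0.763 -0.640
outer loop
vertex -4.416 -0.527 -2.536
vertex -4.815 -0.313 -2.223
vertex -3.214 0.381 -1.626
endloop
endfacet
facet normal -0.094 0.765 -0.638
outer loop
vertex -3.214 0.381 -1.626
vertex -4.815 -0.313 -2.223
vertex -3.612 0.594 -1.312
endloop
endfacet
facet normal 0.684 0.515 0.517
outer loop
vertex -3.214 0.381 -1.626
vertex -3.612 0.594 -1.312
vertex -3.369 0.124 -1.165
endloop
endfacet
facet normal -0.683 -0.516 -0.517
outer loop
vertex -4.815 -0.313 -2.223
vertex -4.571 -0.784 -2.075
vertex -4.97 -0.57 -1.762
endloop
endfacet
facet normal -0.673 0.718 0.174
outer loop
vertex -4.815 -0.313 -2.223
vertex -4.97 -0.57 -1.762
vertex -3.612 0.594 -1.312
endloop
endfacet
facet normal -0.673 0.718 0.174
outer loop
vertex -3.612 0.594 -1.312
vertex -4.97 -0.57 -1.762
vertex -3.767 0.337 -0.851
endloop
endfacet
facet normal 0.684 0.515 0.517
outer loop
vertex -3.612 0.594 -1.312
vertex -3.767 0.337 -0.851
vertex -3.369 0.124 -1.165
endloop
endfacet
facet normal -0.683 -0.516 -0.517
outer loop
vertex -4.97 -0.57 -1.762
vertex -4.571 -0.784 -2.075
vertex -4.726 -1.041 -1.614
endloop
endfacet
facet normal -0.581 -0.046 0.813
outer loop
vertex -4.97 -0.57 -1.762
vertex -4.726 -1.041 -1.614
vertex -3.767 0.337 -0.851
endloop
endfacet
facet normal -0.581 -0.046 0.813
outer loop
vertex -3.767 0.337 -0.851
vertex -4.726 -1.041 -1.614
vertex -3.524 -0.133 -0.704
endloop
endfacet
facet normal 0.684 0.515 0.517
outer loop
vertex -3.767 0.337 -0.851
vertex -3.524 -0.133 -0.704
vertex -3.369 0.124 -1.165
endloop
endfacet
facet normal -0.684 -0.515 -0.517
outer loop
vertex -4.726 -1.041 -1.614
vertex -4.571 -0.784 -2.075
vertex -4.328 -1.254 -1.928
endloop
endfacet
facet normal 0.094 -0.764 0.638
outer loop
vertex -4.726 -1.041 -1.614
vertex -4.328 -1.254 -1.928
vertex -3.524 -0.133 -0.704
endloop
endfacet
facet normal 0.092 -0.764 0.639
outer loop
vertex -3.524 -0.133 -0.704
vertex -4.328 -1.254 -1.928
vertex -3.125 -0.347 -1.017
endloop
endfacet
facet normal 0.683 0.516 0.517
outer loop
vertex -3.524 -0.133 -0.704
vertex -3.125 -0.347 -1.017
vertex -3.369 0.124 -1.165
endloop
endfacet
facet normal -0.684 -0.515 -0.517
outer loop
vertex -4.328 -1.254 -1.928
vertex -4.571 -0.784 -2.075
vertex -4.173 -0.997 -2.389
endloop
endfacet
facet normal 0.673 -0.718 -0.174
outer loop
vertex -4.328 -1.254 -1.928
vertex -4.173 -0.997 -2.389
vertex -3.125 -0.347 -1.017
endloop
endfacet
facet normal 0.673 -0.718 -0.174
outer loop
vertex -3.125 -0.347 -1.017
vertex -4.173 -0.997 -2.389
vertex -2.97 -0.09 -1.478
endloop
endfacet
facet normal 0.683 0.516 0.517
outer loop
vertex -3.125 -0.347 -1.017
vertex -2.97 -0.09 -1.478
vertex -3.369 0.124 -1.165
endloop
endfacet
facet normal -0.716 -0.083 -0.693
outer loop
vertex 2.562 -0.89 0.673
vertex 2.783 0.792 0.243
vertex 4.046 -1.459 -0.791
endloop
endfacet
facet normal -0.126 -0.961 0.245
outer loop
vertex 4.797 -1.372 -0.063
vertex 2.562 -0.89 0.673
vertex 4.046 -1.459 -0.791
endloop
endfacet
facet normal -0.716 -0.083 -0.693
outer loop
vertex 4.046 -1.459 -0.791
vertex 2.783 0.792 0.243
vertex 4.266 0.223 -1.221
endloop
endfacet
facet normal 0.687 -0.263 -0.677
outer loop
vertex 4.266 0.223 -1.221
vertex 4.797 -1.372 -0.063
vertex 4.046 -1.459 -0.791
endloop
endfacet
facet normal -0.687 0.263 0.677
outer loop
vertex 2.562 -0.89 0.673
vertex 3.534 0.879 0.971
vertex 2.783 0.792 0.243
endloop
endfacet
facet normal -0.126 -0.961 0.245
outer loop
vertex 3.314 -0.803 1.401
vertex 2.562 -0.89 0.673
vertex 4.797 -1.372 -0.063
endloop
endfacet
facet normal -0.687 0.263 0.678
outer loop
vertex 3.314 -0.803 1.401
vertex 3.534 0.879 0.971
vertex 2.562 -0.89 0.673
endloop
endfacet
facet normal 0.127 0.961 -0.245
outer loop
vertex 2.783 0.792 0.243
vertex 3.534 0.879 0.971
vertex 4.266 0.223 -1.221
endloop
endfacet
facet normal 0.687 -0.263 -0.678
outer loop
vertex 5.018 0.31 -0.493
vertex 4.797 -1.372 -0.063
vertex 4.266 0.223 -1.221
endloop
endfacet
facet normal 0.126 0.961 -0.245
outer loop
vertex 4.266 0.223 -1.221
vertex 3.534 0.879 0.971
vertex 5.018 0.31 -0.493
endloop
endfacet
facet normal 0.716 0.083 0.693
outer loop
vertex 5.018 0.31 -0.493
vertex 3.314 -0.803 1.401
vertex 4.797 -1.372 -0.063
endloop
endfacet
facet normal 0.716 0.084 0.693
outer loop
vertex 3.534 0.879 0.971
vertex 3.314 -0.803 1.401
vertex 5.018 0.31 -0.493
endloop
endfacet

endsolid
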